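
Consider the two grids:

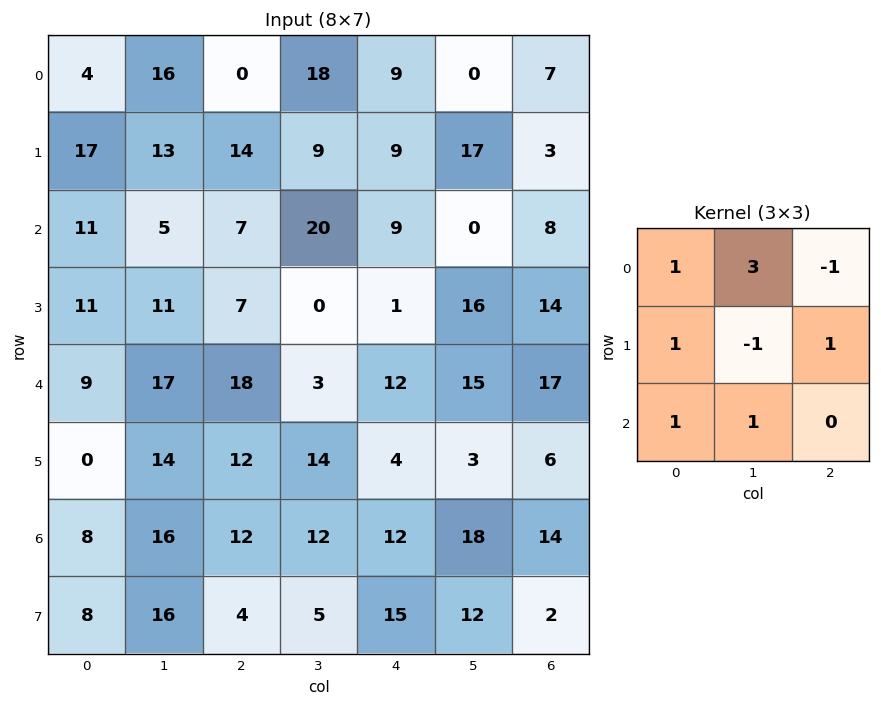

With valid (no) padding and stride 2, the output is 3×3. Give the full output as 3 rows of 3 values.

Output[0,0]: The receptive field on the input at this output position is [4 16 0 / 17 13 14 / 11 5 7]. Elementwise product with the kernel and sum: 4·1 + 16·3 + 0·-1 + 17·1 + 13·-1 + 14·1 + 11·1 + 5·1.
Output[0,1]: The receptive field on the input at this output position is [0 18 9 / 14 9 9 / 7 20 9]. Elementwise product with the kernel and sum: 0·1 + 18·3 + 9·-1 + 14·1 + 9·-1 + 9·1 + 7·1 + 20·1.

86 86 6
52 87 27
64 41 77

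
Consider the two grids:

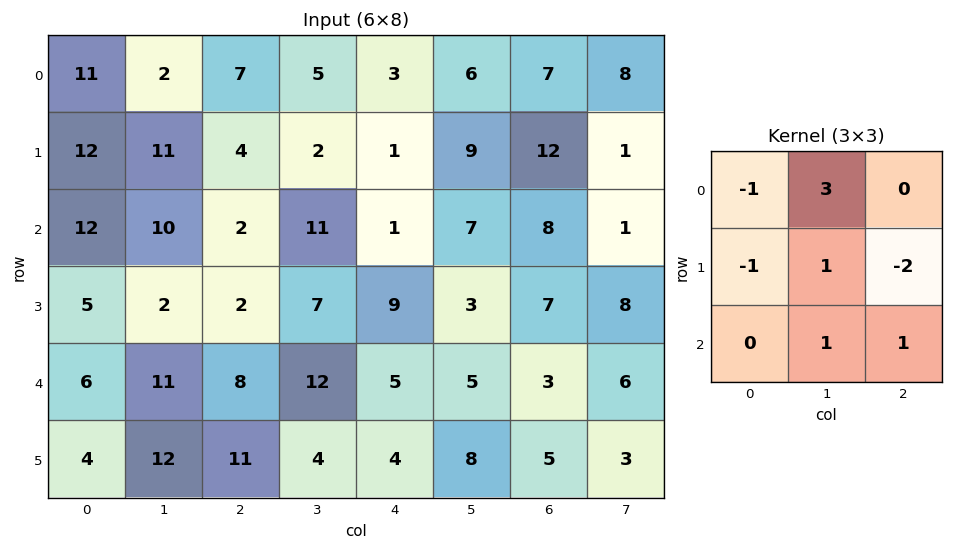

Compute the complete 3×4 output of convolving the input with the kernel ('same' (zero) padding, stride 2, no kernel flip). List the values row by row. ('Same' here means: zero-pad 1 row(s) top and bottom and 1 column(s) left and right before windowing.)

30 1 -4 -2
35 -20 -11 41
15 -8 15 12

Output[0,0]: The receptive field on the zero-padded input at this output position is [0 0 0 / 0 11 2 / 0 12 11]. Elementwise product with the kernel and sum: 0·-1 + 0·3 + 0·-1 + 11·1 + 2·-2 + 12·1 + 11·1.
Output[0,1]: The receptive field on the zero-padded input at this output position is [0 0 0 / 2 7 5 / 11 4 2]. Elementwise product with the kernel and sum: 0·-1 + 0·3 + 2·-1 + 7·1 + 5·-2 + 4·1 + 2·1.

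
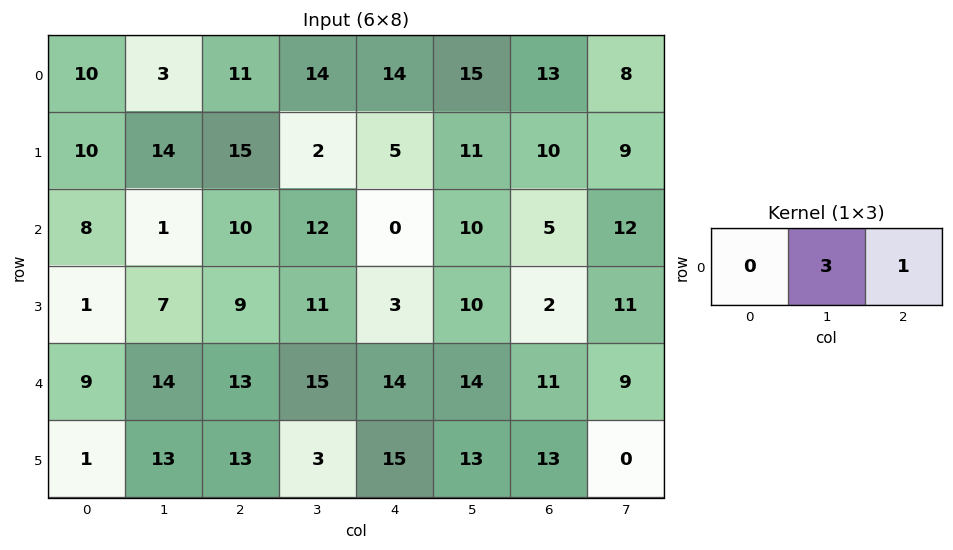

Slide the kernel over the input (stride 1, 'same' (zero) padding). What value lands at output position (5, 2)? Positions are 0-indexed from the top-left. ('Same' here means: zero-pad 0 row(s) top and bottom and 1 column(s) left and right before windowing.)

42

The receptive field on the zero-padded input at this output position is [13 13 3]. Elementwise product with the kernel and sum: 13·3 + 3·1.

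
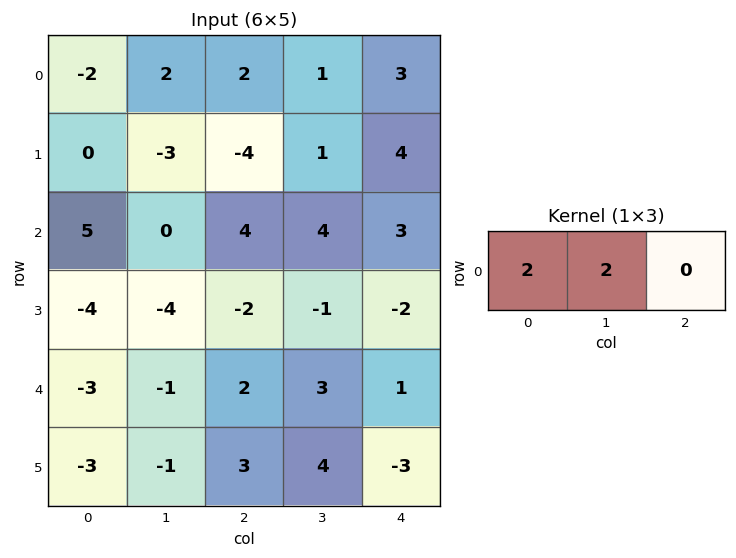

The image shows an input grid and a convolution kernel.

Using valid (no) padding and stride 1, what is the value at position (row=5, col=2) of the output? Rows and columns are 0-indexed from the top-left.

14

The receptive field on the input at this output position is [3 4 -3]. Elementwise product with the kernel and sum: 3·2 + 4·2.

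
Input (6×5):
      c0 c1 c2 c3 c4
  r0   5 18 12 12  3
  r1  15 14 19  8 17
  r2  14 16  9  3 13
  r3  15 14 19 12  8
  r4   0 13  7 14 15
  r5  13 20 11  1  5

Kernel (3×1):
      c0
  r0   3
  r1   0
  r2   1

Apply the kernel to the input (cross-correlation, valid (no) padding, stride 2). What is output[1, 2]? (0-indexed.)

54

The receptive field on the input at this output position is [13 / 8 / 15]. Elementwise product with the kernel and sum: 13·3 + 15·1.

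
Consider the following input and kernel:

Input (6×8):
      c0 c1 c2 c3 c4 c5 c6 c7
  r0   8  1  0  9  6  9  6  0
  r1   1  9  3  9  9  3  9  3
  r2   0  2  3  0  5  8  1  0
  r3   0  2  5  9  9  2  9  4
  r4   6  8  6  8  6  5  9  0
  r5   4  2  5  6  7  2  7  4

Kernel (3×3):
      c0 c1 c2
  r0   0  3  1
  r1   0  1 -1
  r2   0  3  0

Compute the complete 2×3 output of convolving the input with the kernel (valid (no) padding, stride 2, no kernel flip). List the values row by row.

Output[0,0]: The receptive field on the input at this output position is [8 1 0 / 1 9 3 / 0 2 3]. Elementwise product with the kernel and sum: 1·3 + 0·1 + 9·1 + 3·-1 + 2·3.
Output[0,1]: The receptive field on the input at this output position is [0 9 6 / 3 9 9 / 3 0 5]. Elementwise product with the kernel and sum: 9·3 + 6·1 + 9·1 + 9·-1 + 0·3.

15 33 51
30 29 33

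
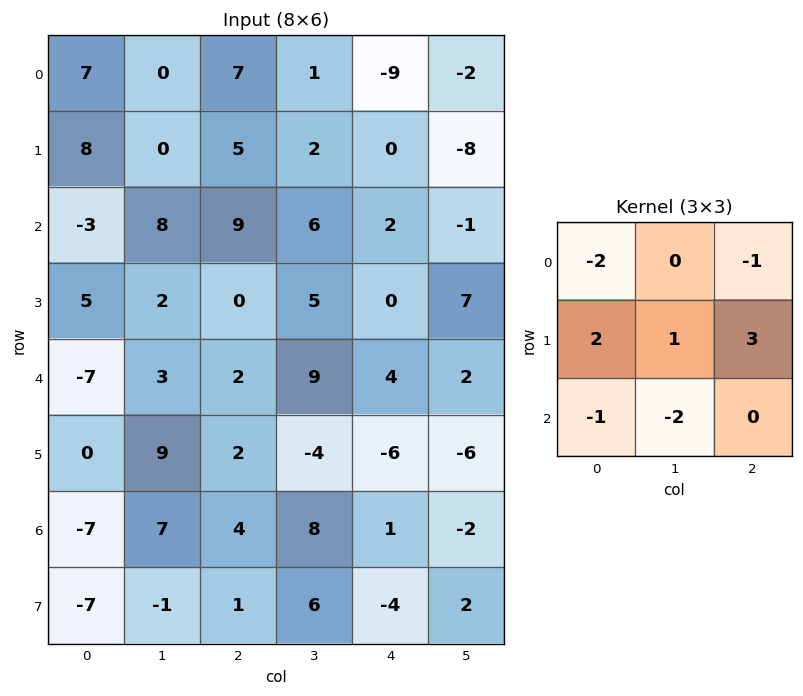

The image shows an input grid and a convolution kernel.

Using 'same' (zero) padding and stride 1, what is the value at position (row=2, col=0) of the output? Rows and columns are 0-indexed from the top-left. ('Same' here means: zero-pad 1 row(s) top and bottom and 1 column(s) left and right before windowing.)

The receptive field on the zero-padded input at this output position is [0 8 0 / 0 -3 8 / 0 5 2]. Elementwise product with the kernel and sum: 0·-2 + 0·-1 + 0·2 + -3·1 + 8·3 + 0·-1 + 5·-2.

11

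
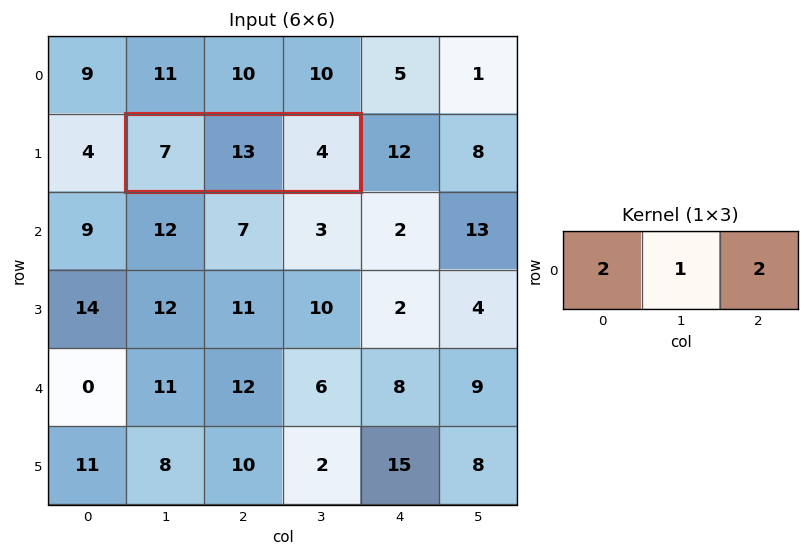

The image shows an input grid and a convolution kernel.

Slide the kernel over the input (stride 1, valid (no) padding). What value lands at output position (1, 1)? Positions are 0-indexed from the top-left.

35

The receptive field on the input at this output position is [7 13 4]. Elementwise product with the kernel and sum: 7·2 + 13·1 + 4·2.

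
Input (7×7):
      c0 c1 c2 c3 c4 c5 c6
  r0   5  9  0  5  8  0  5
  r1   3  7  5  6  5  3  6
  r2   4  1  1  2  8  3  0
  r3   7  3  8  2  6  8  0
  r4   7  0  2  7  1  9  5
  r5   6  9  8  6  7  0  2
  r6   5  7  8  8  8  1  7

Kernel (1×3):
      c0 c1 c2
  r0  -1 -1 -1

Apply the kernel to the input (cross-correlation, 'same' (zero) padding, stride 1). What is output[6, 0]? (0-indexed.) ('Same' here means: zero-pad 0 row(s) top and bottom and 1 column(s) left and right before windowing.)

The receptive field on the zero-padded input at this output position is [0 5 7]. Elementwise product with the kernel and sum: 0·-1 + 5·-1 + 7·-1.

-12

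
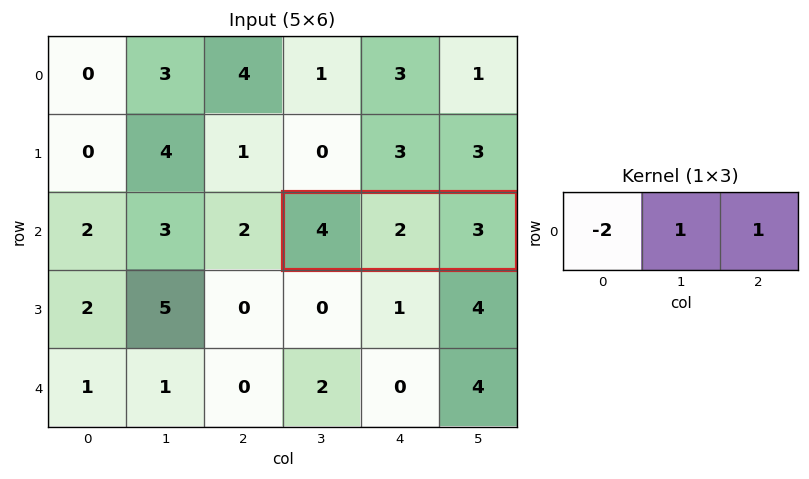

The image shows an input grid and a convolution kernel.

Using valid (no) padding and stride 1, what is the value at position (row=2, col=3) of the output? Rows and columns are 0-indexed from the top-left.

-3

The receptive field on the input at this output position is [4 2 3]. Elementwise product with the kernel and sum: 4·-2 + 2·1 + 3·1.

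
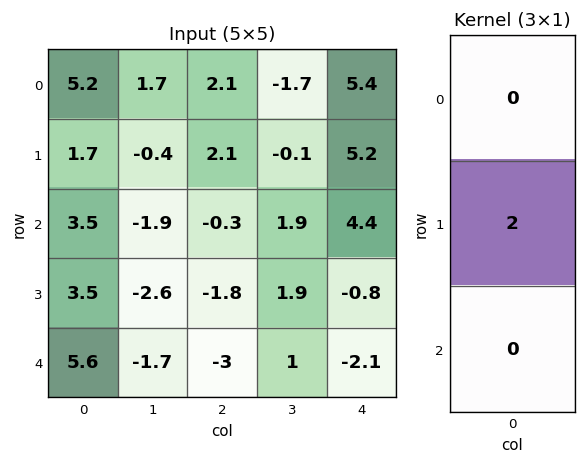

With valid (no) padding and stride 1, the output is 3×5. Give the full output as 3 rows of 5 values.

Output[0,0]: The receptive field on the input at this output position is [5.2 / 1.7 / 3.5]. Elementwise product with the kernel and sum: 1.7·2.
Output[0,1]: The receptive field on the input at this output position is [1.7 / -0.4 / -1.9]. Elementwise product with the kernel and sum: -0.4·2.

3.4 -0.8 4.2 -0.2 10.4
7 -3.8 -0.6 3.8 8.8
7 -5.2 -3.6 3.8 -1.6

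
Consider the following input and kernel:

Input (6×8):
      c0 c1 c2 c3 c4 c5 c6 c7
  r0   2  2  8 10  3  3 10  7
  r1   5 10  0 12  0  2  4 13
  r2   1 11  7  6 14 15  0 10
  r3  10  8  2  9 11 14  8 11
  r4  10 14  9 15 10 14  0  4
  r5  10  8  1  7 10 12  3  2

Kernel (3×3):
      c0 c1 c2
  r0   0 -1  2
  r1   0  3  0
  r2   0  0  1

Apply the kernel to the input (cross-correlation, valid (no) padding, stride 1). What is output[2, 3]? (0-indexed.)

63

The receptive field on the input at this output position is [6 14 15 / 9 11 14 / 15 10 14]. Elementwise product with the kernel and sum: 14·-1 + 15·2 + 11·3 + 14·1.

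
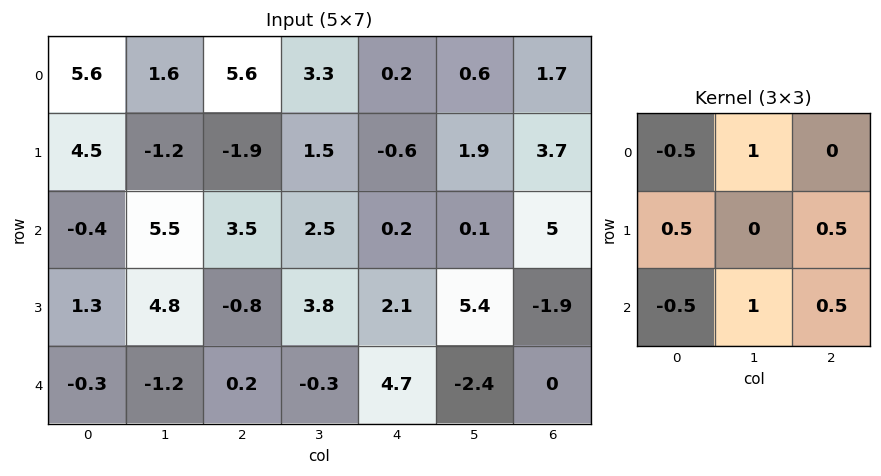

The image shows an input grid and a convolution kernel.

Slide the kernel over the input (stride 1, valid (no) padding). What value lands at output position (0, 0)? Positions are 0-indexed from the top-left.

7.55

The receptive field on the input at this output position is [5.6 1.6 5.6 / 4.5 -1.2 -1.9 / -0.4 5.5 3.5]. Elementwise product with the kernel and sum: 5.6·-0.5 + 1.6·1 + 4.5·0.5 + -1.9·0.5 + -0.4·-0.5 + 5.5·1 + 3.5·0.5.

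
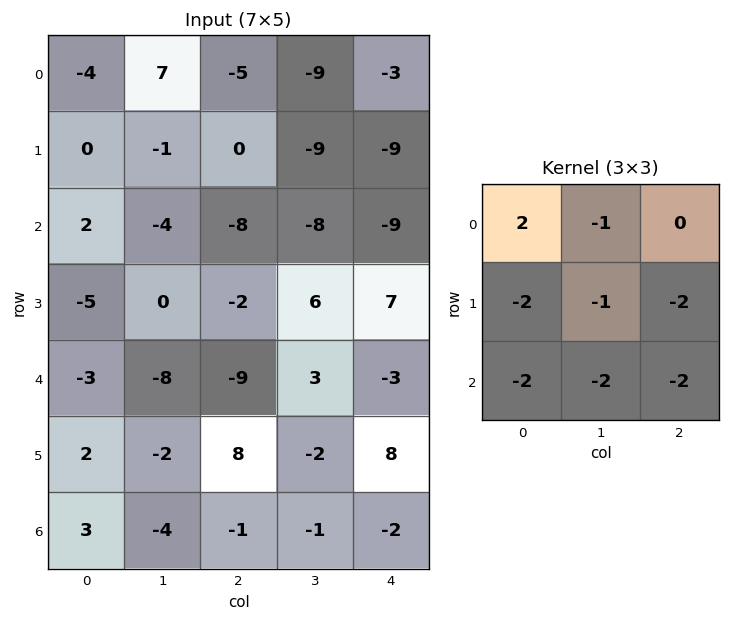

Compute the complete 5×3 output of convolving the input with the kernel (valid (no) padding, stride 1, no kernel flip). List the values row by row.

Output[0,0]: The receptive field on the input at this output position is [-4 7 -5 / 0 -1 0 / 2 -4 -8]. Elementwise product with the kernel and sum: -4·2 + 7·-1 + 0·-2 + -1·-1 + 0·-2 + 2·-2 + -4·-2 + -8·-2.

6 79 76
31 22 29
62 18 -6
6 13 -17
-12 5 -43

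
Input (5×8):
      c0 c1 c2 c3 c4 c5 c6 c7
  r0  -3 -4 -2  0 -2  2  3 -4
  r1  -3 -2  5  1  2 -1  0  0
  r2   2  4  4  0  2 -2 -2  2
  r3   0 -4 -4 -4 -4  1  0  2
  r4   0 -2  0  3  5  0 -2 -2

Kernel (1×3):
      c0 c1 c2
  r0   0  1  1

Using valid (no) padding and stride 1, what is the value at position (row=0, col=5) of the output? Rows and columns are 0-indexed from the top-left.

The receptive field on the input at this output position is [2 3 -4]. Elementwise product with the kernel and sum: 3·1 + -4·1.

-1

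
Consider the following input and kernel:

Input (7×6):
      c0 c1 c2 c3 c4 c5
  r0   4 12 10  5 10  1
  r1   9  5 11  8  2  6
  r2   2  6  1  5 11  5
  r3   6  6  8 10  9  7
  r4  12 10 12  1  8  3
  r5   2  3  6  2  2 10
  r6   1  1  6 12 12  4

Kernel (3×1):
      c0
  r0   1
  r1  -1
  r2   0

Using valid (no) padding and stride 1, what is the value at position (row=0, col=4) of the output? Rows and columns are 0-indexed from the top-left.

The receptive field on the input at this output position is [10 / 2 / 11]. Elementwise product with the kernel and sum: 10·1 + 2·-1.

8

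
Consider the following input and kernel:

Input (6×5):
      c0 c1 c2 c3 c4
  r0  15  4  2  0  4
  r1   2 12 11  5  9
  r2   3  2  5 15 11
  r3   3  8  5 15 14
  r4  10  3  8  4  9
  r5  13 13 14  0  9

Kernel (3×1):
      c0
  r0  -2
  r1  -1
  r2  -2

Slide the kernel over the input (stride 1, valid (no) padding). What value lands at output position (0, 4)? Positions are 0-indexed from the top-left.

The receptive field on the input at this output position is [4 / 9 / 11]. Elementwise product with the kernel and sum: 4·-2 + 9·-1 + 11·-2.

-39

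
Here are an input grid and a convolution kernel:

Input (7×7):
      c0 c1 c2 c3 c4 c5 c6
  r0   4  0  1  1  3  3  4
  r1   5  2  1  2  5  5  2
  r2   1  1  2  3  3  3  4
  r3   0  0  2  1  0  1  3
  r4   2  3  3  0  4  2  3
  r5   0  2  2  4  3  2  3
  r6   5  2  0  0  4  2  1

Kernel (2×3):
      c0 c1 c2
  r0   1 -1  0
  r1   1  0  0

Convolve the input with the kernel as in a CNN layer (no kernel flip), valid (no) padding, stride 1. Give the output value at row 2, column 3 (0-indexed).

1

The receptive field on the input at this output position is [3 3 3 / 1 0 1]. Elementwise product with the kernel and sum: 3·1 + 3·-1 + 1·1.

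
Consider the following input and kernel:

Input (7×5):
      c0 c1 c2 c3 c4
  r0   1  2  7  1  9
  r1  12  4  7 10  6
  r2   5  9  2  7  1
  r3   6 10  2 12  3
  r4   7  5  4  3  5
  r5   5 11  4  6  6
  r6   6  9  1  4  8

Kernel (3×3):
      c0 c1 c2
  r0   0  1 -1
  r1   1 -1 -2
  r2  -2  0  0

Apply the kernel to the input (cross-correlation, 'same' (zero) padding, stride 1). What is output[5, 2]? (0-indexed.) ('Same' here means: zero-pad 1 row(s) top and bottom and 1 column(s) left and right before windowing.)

-22

The receptive field on the zero-padded input at this output position is [5 4 3 / 11 4 6 / 9 1 4]. Elementwise product with the kernel and sum: 4·1 + 3·-1 + 11·1 + 4·-1 + 6·-2 + 9·-2.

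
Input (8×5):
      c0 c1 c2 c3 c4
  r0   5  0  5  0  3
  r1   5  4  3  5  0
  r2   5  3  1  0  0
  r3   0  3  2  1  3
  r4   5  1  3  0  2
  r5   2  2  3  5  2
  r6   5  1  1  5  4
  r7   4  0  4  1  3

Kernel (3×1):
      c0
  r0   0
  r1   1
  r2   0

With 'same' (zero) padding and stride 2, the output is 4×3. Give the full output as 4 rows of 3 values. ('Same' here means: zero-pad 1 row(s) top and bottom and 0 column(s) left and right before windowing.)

5 5 3
5 1 0
5 3 2
5 1 4

Output[0,0]: The receptive field on the zero-padded input at this output position is [0 / 5 / 5]. Elementwise product with the kernel and sum: 5·1.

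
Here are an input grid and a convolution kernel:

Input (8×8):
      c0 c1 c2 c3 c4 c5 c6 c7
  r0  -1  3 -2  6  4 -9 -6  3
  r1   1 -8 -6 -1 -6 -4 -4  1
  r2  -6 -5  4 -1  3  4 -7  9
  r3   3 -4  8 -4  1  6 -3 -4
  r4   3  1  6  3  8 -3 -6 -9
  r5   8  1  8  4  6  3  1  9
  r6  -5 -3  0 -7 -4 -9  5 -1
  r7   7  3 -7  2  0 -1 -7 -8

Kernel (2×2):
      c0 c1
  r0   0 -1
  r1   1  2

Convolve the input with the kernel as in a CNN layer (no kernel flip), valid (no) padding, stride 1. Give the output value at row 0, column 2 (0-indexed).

The receptive field on the input at this output position is [-2 6 / -6 -1]. Elementwise product with the kernel and sum: 6·-1 + -6·1 + -1·2.

-14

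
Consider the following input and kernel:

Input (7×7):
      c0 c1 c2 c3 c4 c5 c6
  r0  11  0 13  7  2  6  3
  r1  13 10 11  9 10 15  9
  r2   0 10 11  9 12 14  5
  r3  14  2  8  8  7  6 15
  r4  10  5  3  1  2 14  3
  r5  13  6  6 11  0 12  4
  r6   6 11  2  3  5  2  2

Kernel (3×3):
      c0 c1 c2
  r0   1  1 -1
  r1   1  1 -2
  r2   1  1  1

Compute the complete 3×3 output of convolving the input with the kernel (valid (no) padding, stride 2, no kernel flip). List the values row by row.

Output[0,0]: The receptive field on the input at this output position is [11 0 13 / 13 10 11 / 0 10 11]. Elementwise product with the kernel and sum: 11·1 + 0·1 + 13·-1 + 13·1 + 10·1 + 11·-2 + 0·1 + 10·1 + 11·1.

20 50 43
17 16 23
38 29 26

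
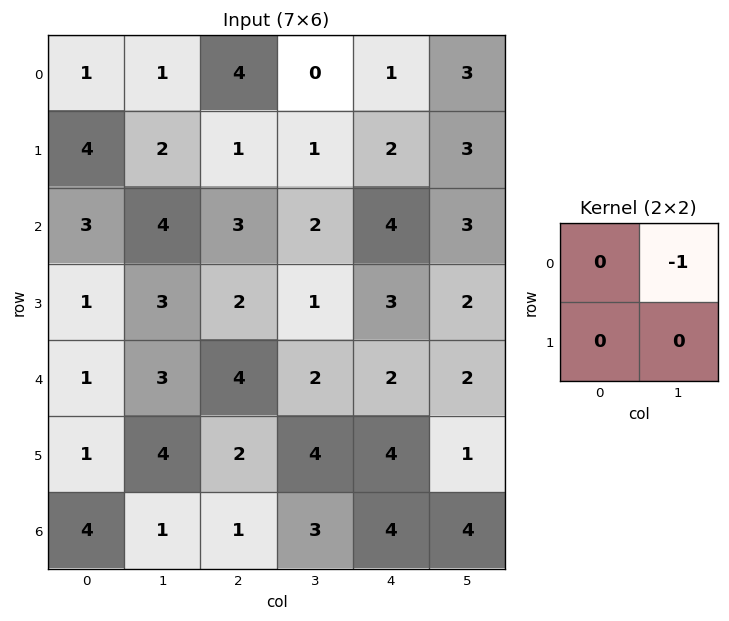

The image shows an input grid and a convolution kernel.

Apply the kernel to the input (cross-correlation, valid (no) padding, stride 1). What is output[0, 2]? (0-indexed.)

The receptive field on the input at this output position is [4 0 / 1 1]. Elementwise product with the kernel and sum: 0·-1.

0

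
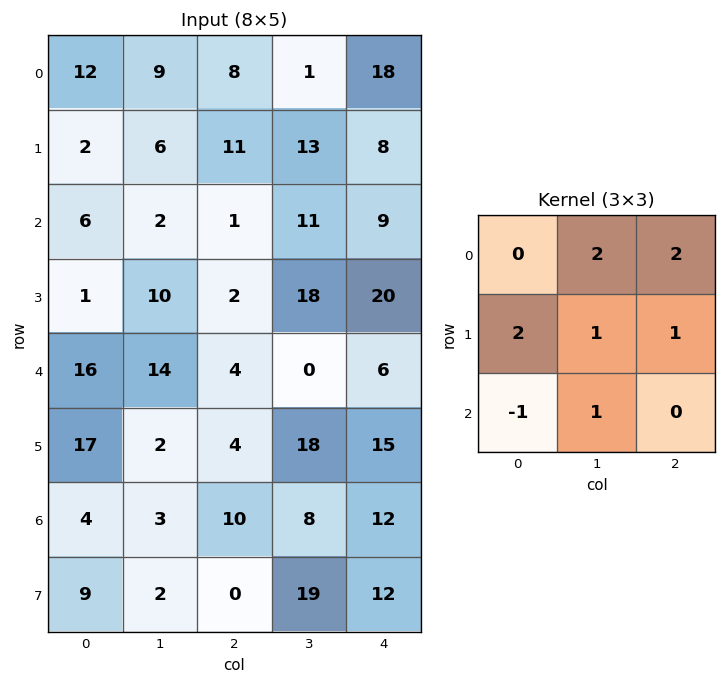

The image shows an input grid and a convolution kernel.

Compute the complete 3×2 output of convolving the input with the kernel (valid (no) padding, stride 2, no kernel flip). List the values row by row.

51 91
18 78
75 51

Output[0,0]: The receptive field on the input at this output position is [12 9 8 / 2 6 11 / 6 2 1]. Elementwise product with the kernel and sum: 9·2 + 8·2 + 2·2 + 6·1 + 11·1 + 6·-1 + 2·1.
Output[0,1]: The receptive field on the input at this output position is [8 1 18 / 11 13 8 / 1 11 9]. Elementwise product with the kernel and sum: 1·2 + 18·2 + 11·2 + 13·1 + 8·1 + 1·-1 + 11·1.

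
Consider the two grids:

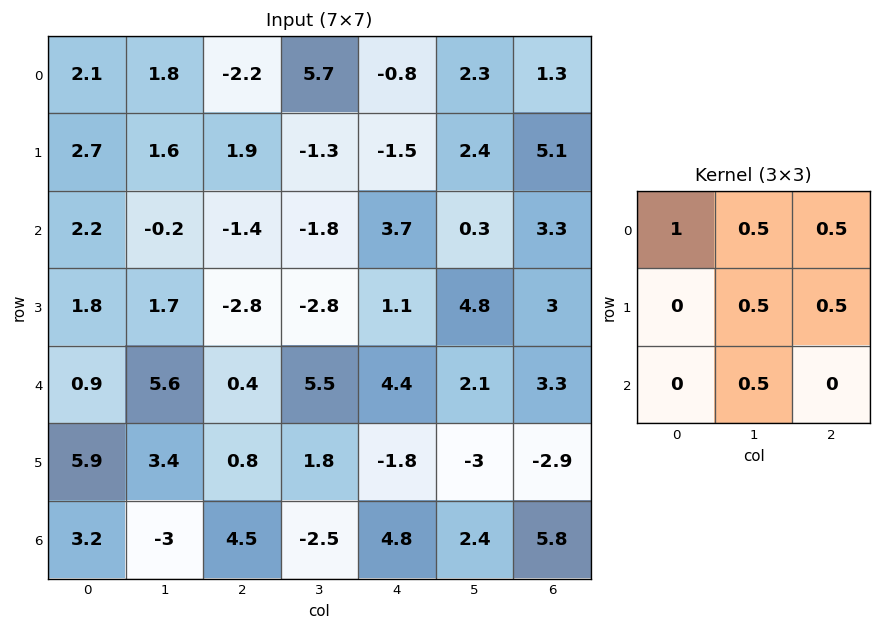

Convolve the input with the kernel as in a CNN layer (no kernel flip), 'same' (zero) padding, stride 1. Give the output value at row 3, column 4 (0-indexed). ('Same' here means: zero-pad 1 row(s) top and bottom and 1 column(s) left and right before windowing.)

The receptive field on the zero-padded input at this output position is [-1.8 3.7 0.3 / -2.8 1.1 4.8 / 5.5 4.4 2.1]. Elementwise product with the kernel and sum: -1.8·1 + 3.7·0.5 + 0.3·0.5 + 1.1·0.5 + 4.8·0.5 + 4.4·0.5.

5.35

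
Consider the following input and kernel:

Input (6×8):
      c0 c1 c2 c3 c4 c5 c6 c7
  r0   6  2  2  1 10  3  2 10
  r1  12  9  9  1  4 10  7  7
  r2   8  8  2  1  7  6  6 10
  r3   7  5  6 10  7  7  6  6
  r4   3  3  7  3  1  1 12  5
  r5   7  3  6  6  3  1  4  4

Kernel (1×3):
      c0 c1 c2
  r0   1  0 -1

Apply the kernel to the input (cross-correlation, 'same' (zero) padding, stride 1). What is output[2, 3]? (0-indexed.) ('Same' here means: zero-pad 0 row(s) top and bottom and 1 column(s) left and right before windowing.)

The receptive field on the zero-padded input at this output position is [2 1 7]. Elementwise product with the kernel and sum: 2·1 + 7·-1.

-5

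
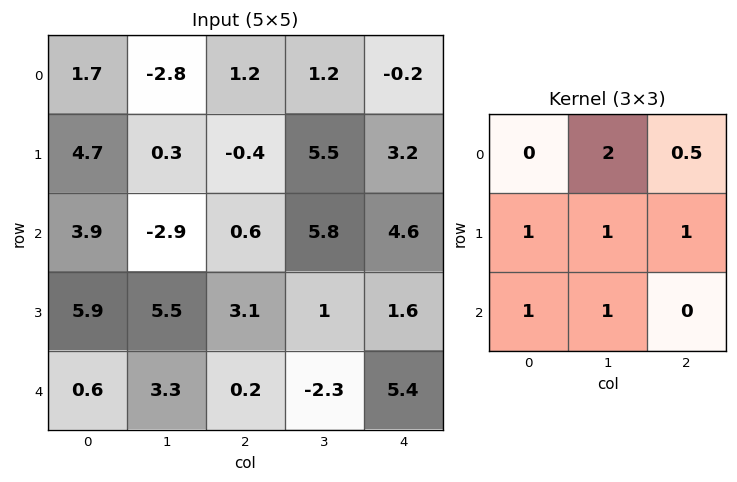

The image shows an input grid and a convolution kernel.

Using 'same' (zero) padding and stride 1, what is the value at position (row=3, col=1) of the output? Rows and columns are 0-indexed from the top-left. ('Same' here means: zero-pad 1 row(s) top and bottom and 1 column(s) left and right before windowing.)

The receptive field on the zero-padded input at this output position is [3.9 -2.9 0.6 / 5.9 5.5 3.1 / 0.6 3.3 0.2]. Elementwise product with the kernel and sum: -2.9·2 + 0.6·0.5 + 5.9·1 + 5.5·1 + 3.1·1 + 0.6·1 + 3.3·1.

12.9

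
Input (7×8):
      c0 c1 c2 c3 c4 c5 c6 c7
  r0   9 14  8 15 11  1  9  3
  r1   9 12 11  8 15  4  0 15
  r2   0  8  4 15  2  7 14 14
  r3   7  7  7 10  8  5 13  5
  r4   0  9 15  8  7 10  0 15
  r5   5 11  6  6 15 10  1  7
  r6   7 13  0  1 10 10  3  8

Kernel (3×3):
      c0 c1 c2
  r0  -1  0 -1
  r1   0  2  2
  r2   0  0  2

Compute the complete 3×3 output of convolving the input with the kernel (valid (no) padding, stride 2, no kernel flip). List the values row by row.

37 31 16
54 44 20
19 40 21

Output[0,0]: The receptive field on the input at this output position is [9 14 8 / 9 12 11 / 0 8 4]. Elementwise product with the kernel and sum: 9·-1 + 8·-1 + 12·2 + 11·2 + 4·2.
Output[0,1]: The receptive field on the input at this output position is [8 15 11 / 11 8 15 / 4 15 2]. Elementwise product with the kernel and sum: 8·-1 + 11·-1 + 8·2 + 15·2 + 2·2.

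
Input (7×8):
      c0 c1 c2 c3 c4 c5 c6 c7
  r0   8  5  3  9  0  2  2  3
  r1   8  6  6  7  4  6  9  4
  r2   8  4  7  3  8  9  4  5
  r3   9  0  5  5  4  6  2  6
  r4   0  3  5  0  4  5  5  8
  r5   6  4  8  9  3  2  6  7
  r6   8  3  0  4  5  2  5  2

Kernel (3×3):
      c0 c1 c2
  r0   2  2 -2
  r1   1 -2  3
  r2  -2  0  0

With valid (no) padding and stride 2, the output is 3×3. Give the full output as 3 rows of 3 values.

Output[0,0]: The receptive field on the input at this output position is [8 5 3 / 8 6 6 / 8 4 7]. Elementwise product with the kernel and sum: 8·2 + 5·2 + 3·-2 + 8·1 + 6·-2 + 6·3 + 8·-2.
Output[0,1]: The receptive field on the input at this output position is [3 9 0 / 6 7 4 / 7 3 8]. Elementwise product with the kernel and sum: 3·2 + 9·2 + 0·-2 + 6·1 + 7·-2 + 4·3 + 7·-2.

18 14 3
34 1 16
2 1 15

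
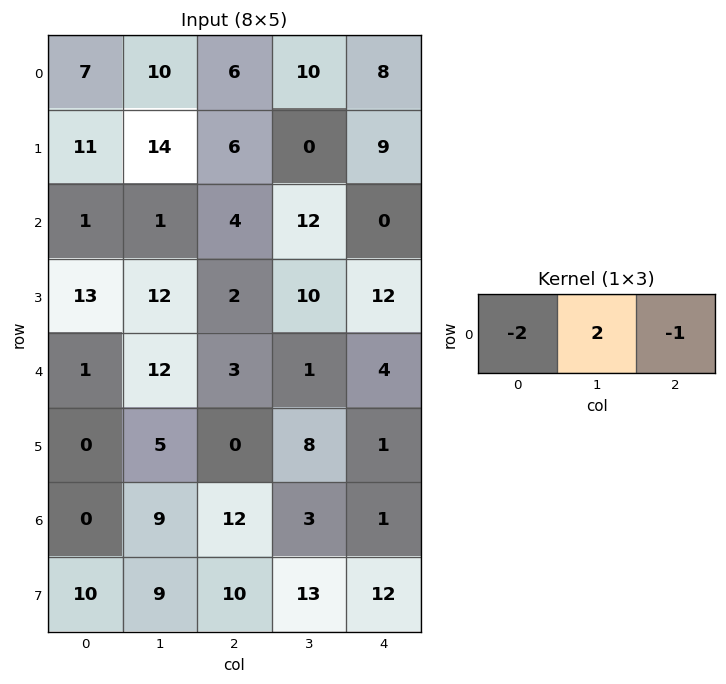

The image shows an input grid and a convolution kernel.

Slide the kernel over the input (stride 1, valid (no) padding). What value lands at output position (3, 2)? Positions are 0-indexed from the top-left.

4

The receptive field on the input at this output position is [2 10 12]. Elementwise product with the kernel and sum: 2·-2 + 10·2 + 12·-1.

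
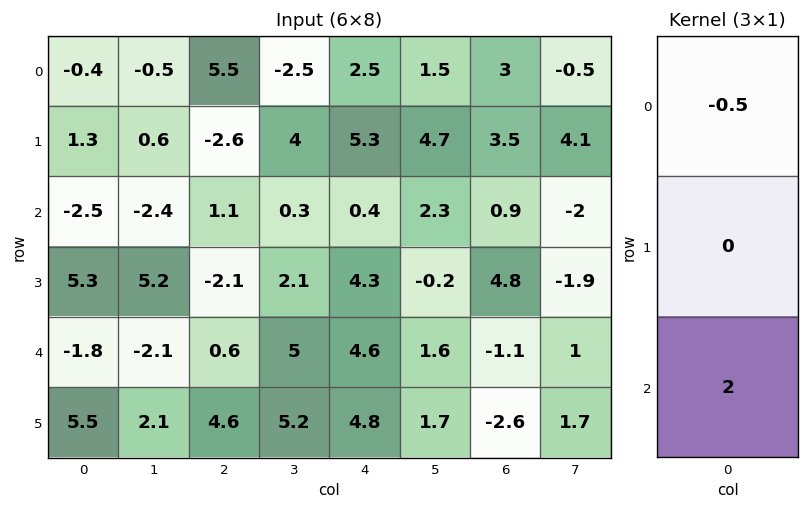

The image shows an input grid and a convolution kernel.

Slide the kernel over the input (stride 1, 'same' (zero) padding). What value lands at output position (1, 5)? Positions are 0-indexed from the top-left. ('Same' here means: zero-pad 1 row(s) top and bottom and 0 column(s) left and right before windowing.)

The receptive field on the zero-padded input at this output position is [1.5 / 4.7 / 2.3]. Elementwise product with the kernel and sum: 1.5·-0.5 + 2.3·2.

3.85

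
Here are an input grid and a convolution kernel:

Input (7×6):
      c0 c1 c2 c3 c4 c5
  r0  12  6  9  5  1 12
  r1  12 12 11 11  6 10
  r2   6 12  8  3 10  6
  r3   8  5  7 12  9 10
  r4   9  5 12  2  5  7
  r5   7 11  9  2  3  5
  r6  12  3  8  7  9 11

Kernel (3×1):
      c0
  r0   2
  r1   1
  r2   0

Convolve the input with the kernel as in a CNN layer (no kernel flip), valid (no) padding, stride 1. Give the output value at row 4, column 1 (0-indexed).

The receptive field on the input at this output position is [5 / 11 / 3]. Elementwise product with the kernel and sum: 5·2 + 11·1.

21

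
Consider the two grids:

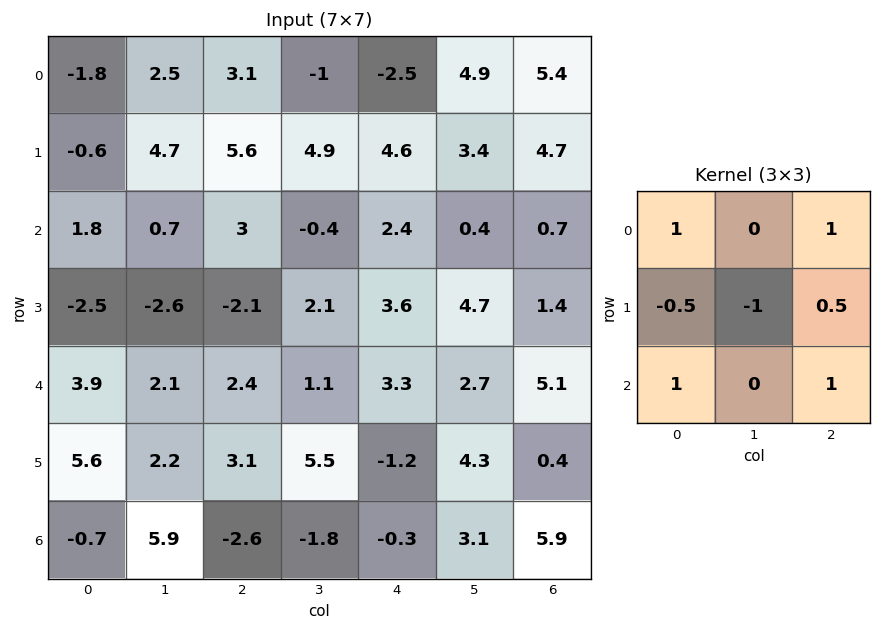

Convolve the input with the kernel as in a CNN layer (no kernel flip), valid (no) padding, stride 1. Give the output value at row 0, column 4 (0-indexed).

The receptive field on the input at this output position is [-2.5 4.9 5.4 / 4.6 3.4 4.7 / 2.4 0.4 0.7]. Elementwise product with the kernel and sum: -2.5·1 + 5.4·1 + 4.6·-0.5 + 3.4·-1 + 4.7·0.5 + 2.4·1 + 0.7·1.

2.65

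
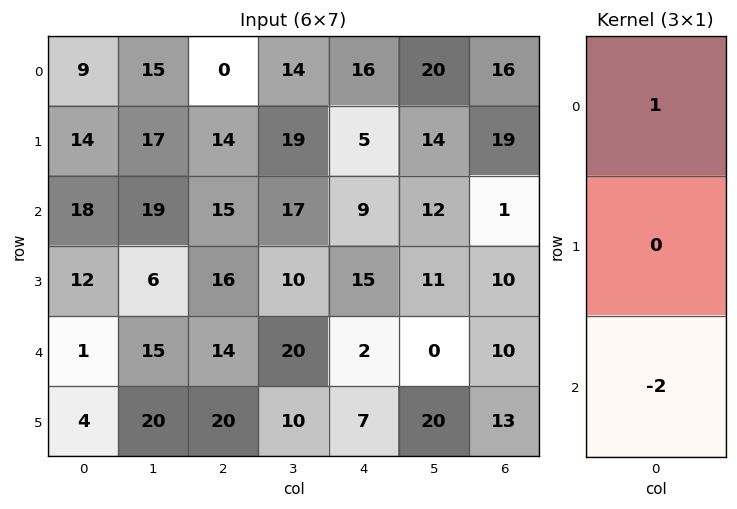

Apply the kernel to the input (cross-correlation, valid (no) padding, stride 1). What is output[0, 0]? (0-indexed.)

-27

The receptive field on the input at this output position is [9 / 14 / 18]. Elementwise product with the kernel and sum: 9·1 + 18·-2.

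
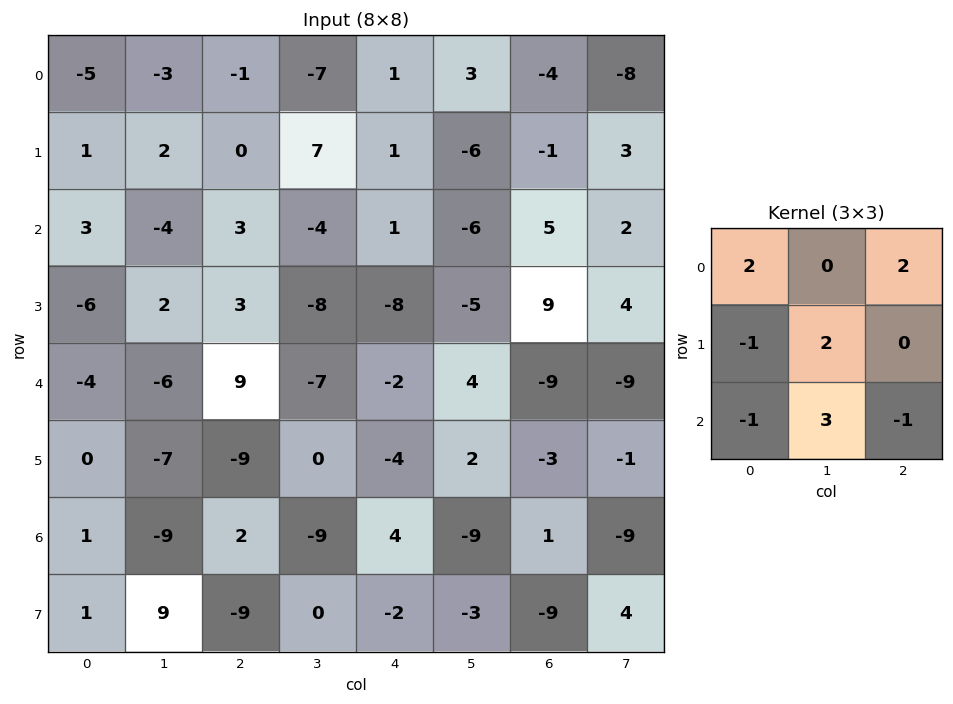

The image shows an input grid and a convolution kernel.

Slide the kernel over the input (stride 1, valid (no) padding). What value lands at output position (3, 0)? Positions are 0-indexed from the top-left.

The receptive field on the input at this output position is [-6 2 3 / -4 -6 9 / 0 -7 -9]. Elementwise product with the kernel and sum: -6·2 + 3·2 + -4·-1 + -6·2 + 0·-1 + -7·3 + -9·-1.

-26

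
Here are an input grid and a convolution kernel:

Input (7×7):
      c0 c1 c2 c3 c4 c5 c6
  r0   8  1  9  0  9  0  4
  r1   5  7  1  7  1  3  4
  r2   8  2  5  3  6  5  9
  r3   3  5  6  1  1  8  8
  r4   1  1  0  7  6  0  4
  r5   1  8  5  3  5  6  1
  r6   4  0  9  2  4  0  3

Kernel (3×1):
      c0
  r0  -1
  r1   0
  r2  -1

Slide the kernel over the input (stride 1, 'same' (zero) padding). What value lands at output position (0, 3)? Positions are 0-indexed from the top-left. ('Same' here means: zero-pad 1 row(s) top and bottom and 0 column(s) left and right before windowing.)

The receptive field on the zero-padded input at this output position is [0 / 0 / 7]. Elementwise product with the kernel and sum: 0·-1 + 7·-1.

-7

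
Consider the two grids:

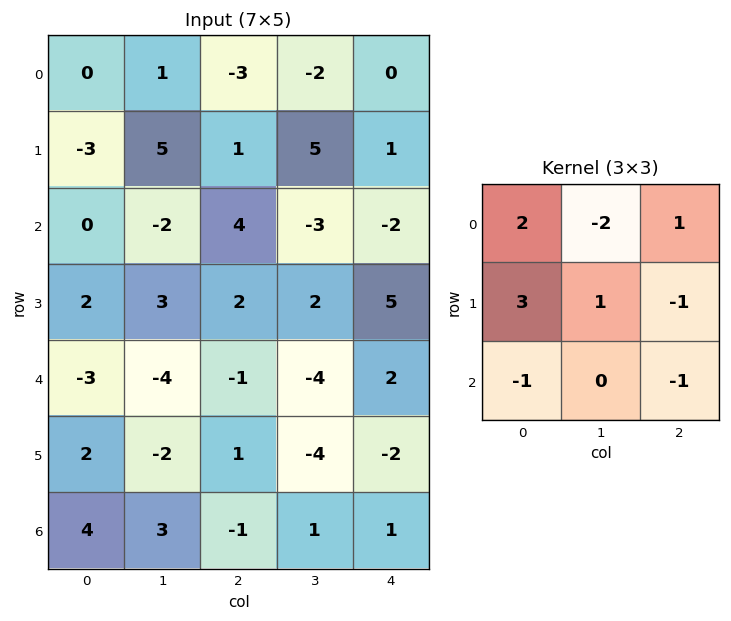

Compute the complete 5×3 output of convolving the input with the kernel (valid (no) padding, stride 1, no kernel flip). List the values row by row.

-14 22 3
-25 9 -3
19 2 14
-15 1 -3
1 -15 9

Output[0,0]: The receptive field on the input at this output position is [0 1 -3 / -3 5 1 / 0 -2 4]. Elementwise product with the kernel and sum: 0·2 + 1·-2 + -3·1 + -3·3 + 5·1 + 1·-1 + 0·-1 + 4·-1.
Output[0,1]: The receptive field on the input at this output position is [1 -3 -2 / 5 1 5 / -2 4 -3]. Elementwise product with the kernel and sum: 1·2 + -3·-2 + -2·1 + 5·3 + 1·1 + 5·-1 + -2·-1 + -3·-1.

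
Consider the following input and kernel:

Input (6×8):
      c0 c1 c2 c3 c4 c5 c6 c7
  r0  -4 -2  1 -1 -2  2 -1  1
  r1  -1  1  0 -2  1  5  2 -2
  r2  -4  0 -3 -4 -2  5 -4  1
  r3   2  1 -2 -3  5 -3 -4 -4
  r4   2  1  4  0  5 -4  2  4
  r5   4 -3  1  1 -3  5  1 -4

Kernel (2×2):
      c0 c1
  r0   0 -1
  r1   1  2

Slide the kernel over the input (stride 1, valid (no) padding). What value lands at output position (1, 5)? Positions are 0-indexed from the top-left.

The receptive field on the input at this output position is [5 2 / 5 -4]. Elementwise product with the kernel and sum: 2·-1 + 5·1 + -4·2.

-5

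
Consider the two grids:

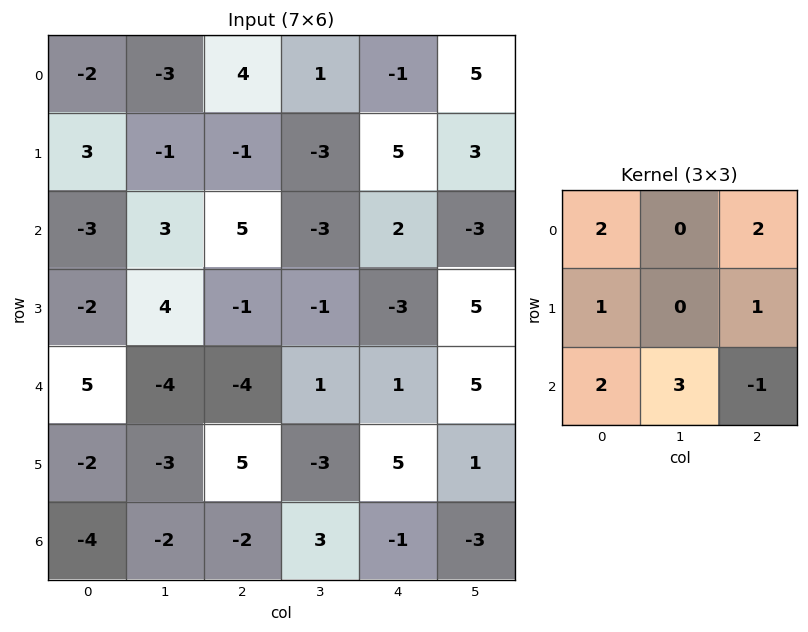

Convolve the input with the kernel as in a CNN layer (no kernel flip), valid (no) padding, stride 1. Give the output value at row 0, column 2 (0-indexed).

9

The receptive field on the input at this output position is [4 1 -1 / -1 -3 5 / 5 -3 2]. Elementwise product with the kernel and sum: 4·2 + -1·2 + -1·1 + 5·1 + 5·2 + -3·3 + 2·-1.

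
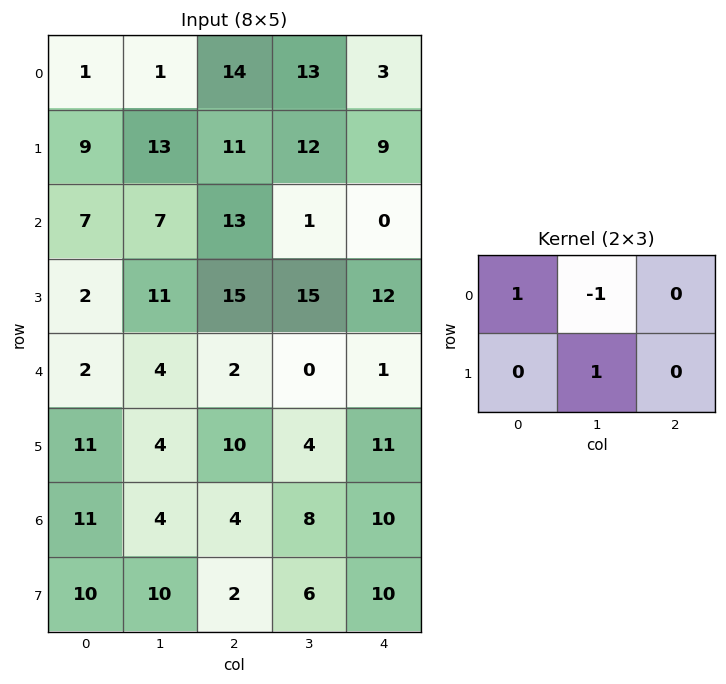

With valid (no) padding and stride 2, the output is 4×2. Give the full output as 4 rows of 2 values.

13 13
11 27
2 6
17 2

Output[0,0]: The receptive field on the input at this output position is [1 1 14 / 9 13 11]. Elementwise product with the kernel and sum: 1·1 + 1·-1 + 13·1.
Output[0,1]: The receptive field on the input at this output position is [14 13 3 / 11 12 9]. Elementwise product with the kernel and sum: 14·1 + 13·-1 + 12·1.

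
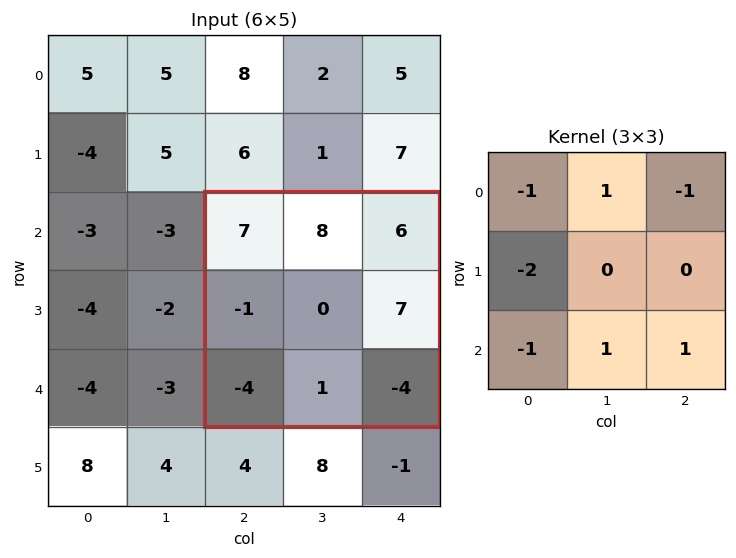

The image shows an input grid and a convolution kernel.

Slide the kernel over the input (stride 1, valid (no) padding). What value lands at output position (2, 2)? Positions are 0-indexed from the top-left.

The receptive field on the input at this output position is [7 8 6 / -1 0 7 / -4 1 -4]. Elementwise product with the kernel and sum: 7·-1 + 8·1 + 6·-1 + -1·-2 + -4·-1 + 1·1 + -4·1.

-2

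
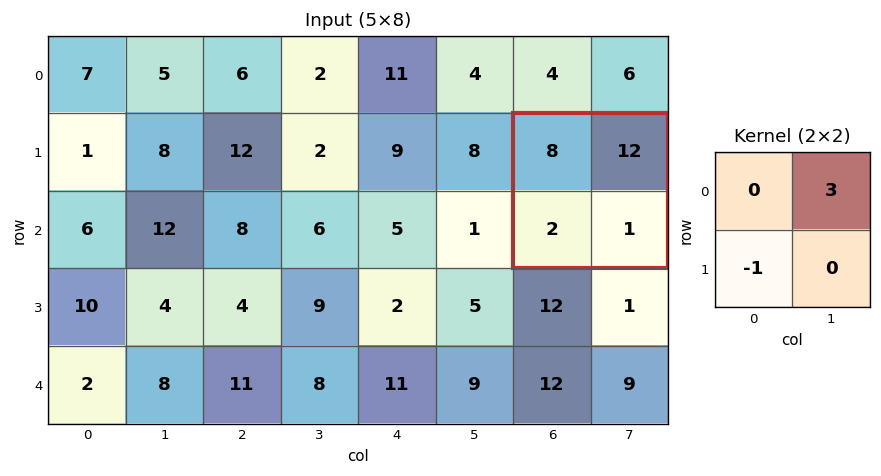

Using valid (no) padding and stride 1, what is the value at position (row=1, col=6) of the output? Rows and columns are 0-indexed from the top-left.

The receptive field on the input at this output position is [8 12 / 2 1]. Elementwise product with the kernel and sum: 12·3 + 2·-1.

34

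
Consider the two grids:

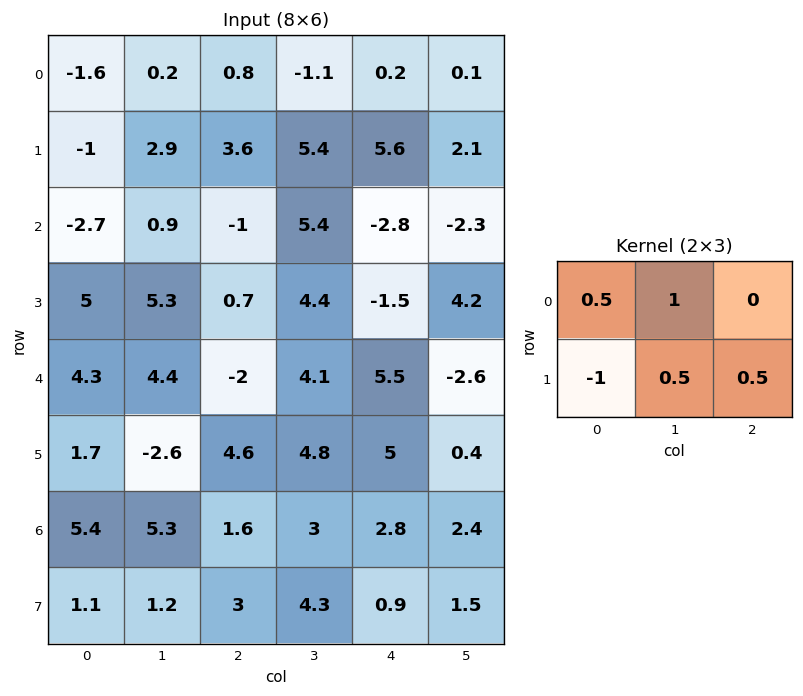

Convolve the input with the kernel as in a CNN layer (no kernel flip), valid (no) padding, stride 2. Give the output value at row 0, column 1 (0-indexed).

1.2

The receptive field on the input at this output position is [0.8 -1.1 0.2 / 3.6 5.4 5.6]. Elementwise product with the kernel and sum: 0.8·0.5 + -1.1·1 + 3.6·-1 + 5.4·0.5 + 5.6·0.5.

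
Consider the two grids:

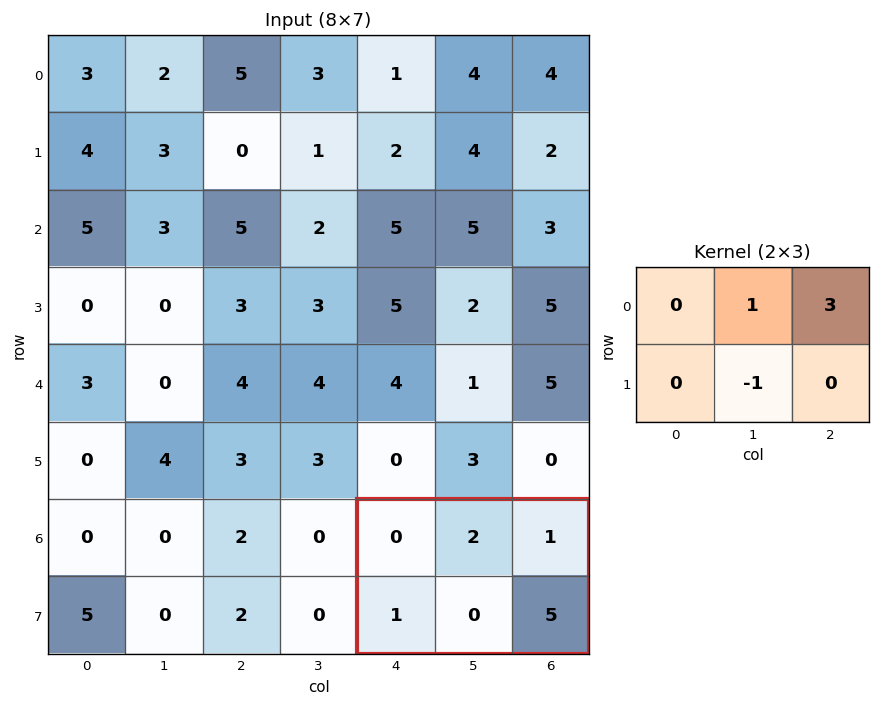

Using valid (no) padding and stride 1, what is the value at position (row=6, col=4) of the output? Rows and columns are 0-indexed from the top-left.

5

The receptive field on the input at this output position is [0 2 1 / 1 0 5]. Elementwise product with the kernel and sum: 2·1 + 1·3 + 0·-1.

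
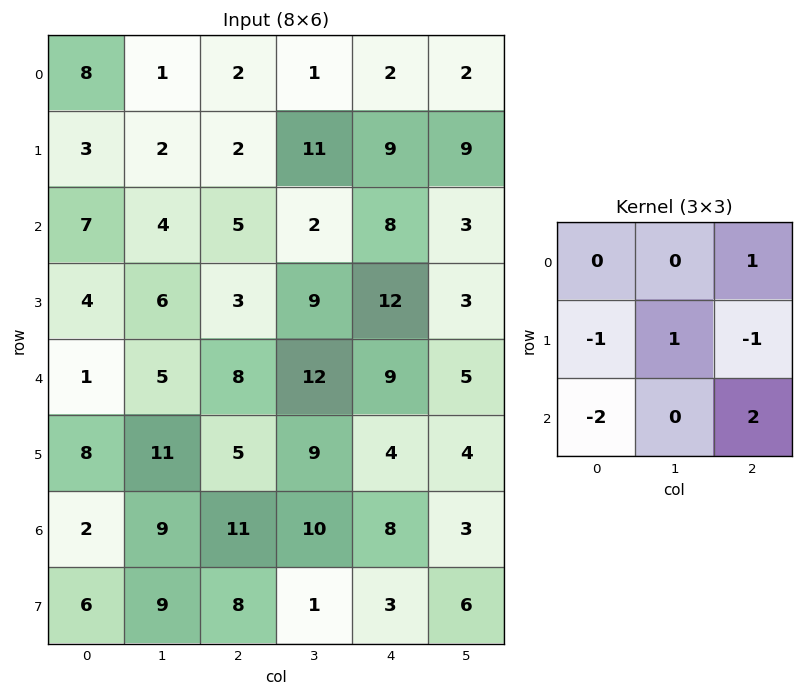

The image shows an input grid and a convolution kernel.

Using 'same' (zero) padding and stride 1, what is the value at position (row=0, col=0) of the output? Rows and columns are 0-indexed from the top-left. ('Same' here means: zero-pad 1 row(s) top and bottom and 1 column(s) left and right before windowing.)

The receptive field on the zero-padded input at this output position is [0 0 0 / 0 8 1 / 0 3 2]. Elementwise product with the kernel and sum: 0·1 + 0·-1 + 8·1 + 1·-1 + 0·-2 + 2·2.

11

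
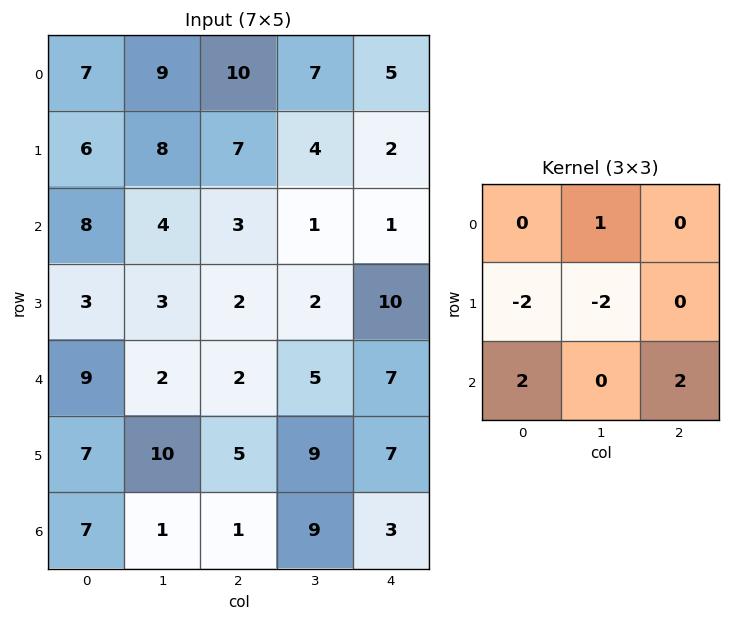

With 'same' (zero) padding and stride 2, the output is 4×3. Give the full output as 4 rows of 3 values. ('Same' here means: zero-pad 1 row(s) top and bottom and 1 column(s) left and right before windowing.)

2 -14 -16
-4 3 2
5 32 4
-7 1 -17

Output[0,0]: The receptive field on the zero-padded input at this output position is [0 0 0 / 0 7 9 / 0 6 8]. Elementwise product with the kernel and sum: 0·1 + 0·-2 + 7·-2 + 0·2 + 8·2.
Output[0,1]: The receptive field on the zero-padded input at this output position is [0 0 0 / 9 10 7 / 8 7 4]. Elementwise product with the kernel and sum: 0·1 + 9·-2 + 10·-2 + 8·2 + 4·2.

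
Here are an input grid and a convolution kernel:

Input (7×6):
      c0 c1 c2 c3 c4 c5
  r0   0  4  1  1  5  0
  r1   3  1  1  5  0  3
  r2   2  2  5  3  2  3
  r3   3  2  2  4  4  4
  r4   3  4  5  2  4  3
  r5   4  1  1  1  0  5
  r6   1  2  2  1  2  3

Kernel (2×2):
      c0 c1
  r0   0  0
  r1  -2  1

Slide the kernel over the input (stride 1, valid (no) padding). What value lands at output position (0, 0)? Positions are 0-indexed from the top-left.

-5

The receptive field on the input at this output position is [0 4 / 3 1]. Elementwise product with the kernel and sum: 3·-2 + 1·1.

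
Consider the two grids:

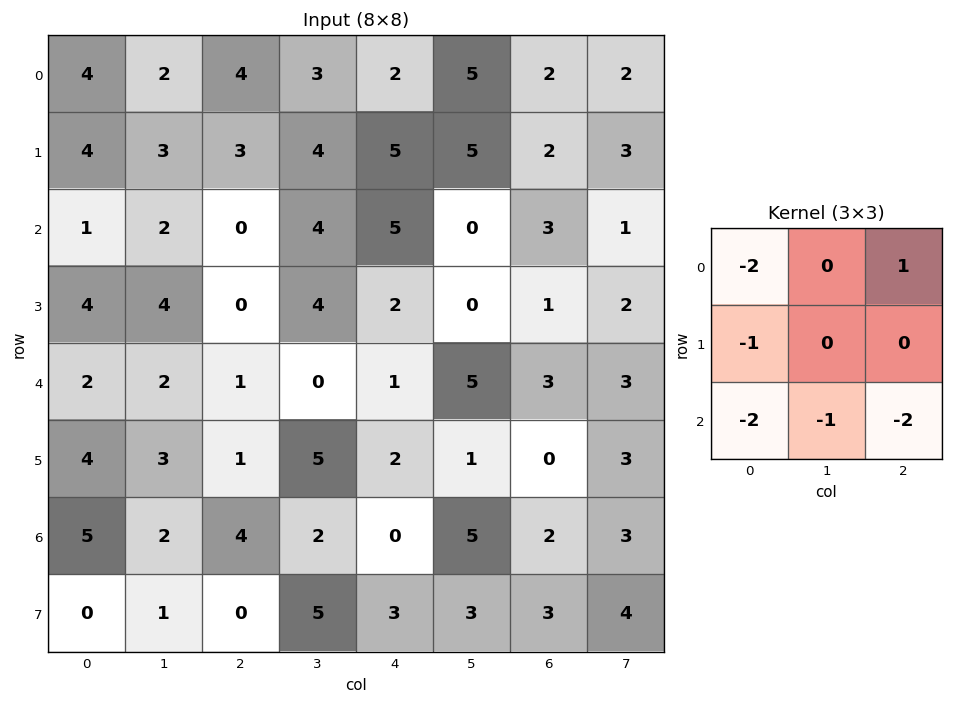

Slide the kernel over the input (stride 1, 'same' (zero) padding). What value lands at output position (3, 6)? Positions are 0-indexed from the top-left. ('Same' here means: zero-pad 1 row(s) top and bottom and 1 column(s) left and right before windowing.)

-18

The receptive field on the zero-padded input at this output position is [0 3 1 / 0 1 2 / 5 3 3]. Elementwise product with the kernel and sum: 0·-2 + 1·1 + 0·-1 + 5·-2 + 3·-1 + 3·-2.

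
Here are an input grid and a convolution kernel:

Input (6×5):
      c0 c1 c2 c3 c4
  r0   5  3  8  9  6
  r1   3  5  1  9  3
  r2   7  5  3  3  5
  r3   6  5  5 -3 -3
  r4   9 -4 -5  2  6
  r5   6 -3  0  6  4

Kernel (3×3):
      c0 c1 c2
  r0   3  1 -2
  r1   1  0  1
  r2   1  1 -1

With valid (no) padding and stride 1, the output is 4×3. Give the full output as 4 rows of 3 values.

15 18 26
28 19 19
41 3 -5
20 15 21

Output[0,0]: The receptive field on the input at this output position is [5 3 8 / 3 5 1 / 7 5 3]. Elementwise product with the kernel and sum: 5·3 + 3·1 + 8·-2 + 3·1 + 1·1 + 7·1 + 5·1 + 3·-1.
Output[0,1]: The receptive field on the input at this output position is [3 8 9 / 5 1 9 / 5 3 3]. Elementwise product with the kernel and sum: 3·3 + 8·1 + 9·-2 + 5·1 + 9·1 + 5·1 + 3·1 + 3·-1.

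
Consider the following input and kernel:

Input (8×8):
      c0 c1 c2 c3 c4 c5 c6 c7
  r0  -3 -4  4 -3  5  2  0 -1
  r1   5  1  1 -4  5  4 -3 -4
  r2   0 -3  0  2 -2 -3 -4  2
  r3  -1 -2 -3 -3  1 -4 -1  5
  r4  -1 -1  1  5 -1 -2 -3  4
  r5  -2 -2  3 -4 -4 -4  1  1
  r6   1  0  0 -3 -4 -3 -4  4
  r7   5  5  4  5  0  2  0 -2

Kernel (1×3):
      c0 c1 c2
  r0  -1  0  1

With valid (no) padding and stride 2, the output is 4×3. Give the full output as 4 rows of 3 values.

7 1 -5
0 -2 -2
2 -2 -2
-1 -4 0

Output[0,0]: The receptive field on the input at this output position is [-3 -4 4]. Elementwise product with the kernel and sum: -3·-1 + 4·1.
Output[0,1]: The receptive field on the input at this output position is [4 -3 5]. Elementwise product with the kernel and sum: 4·-1 + 5·1.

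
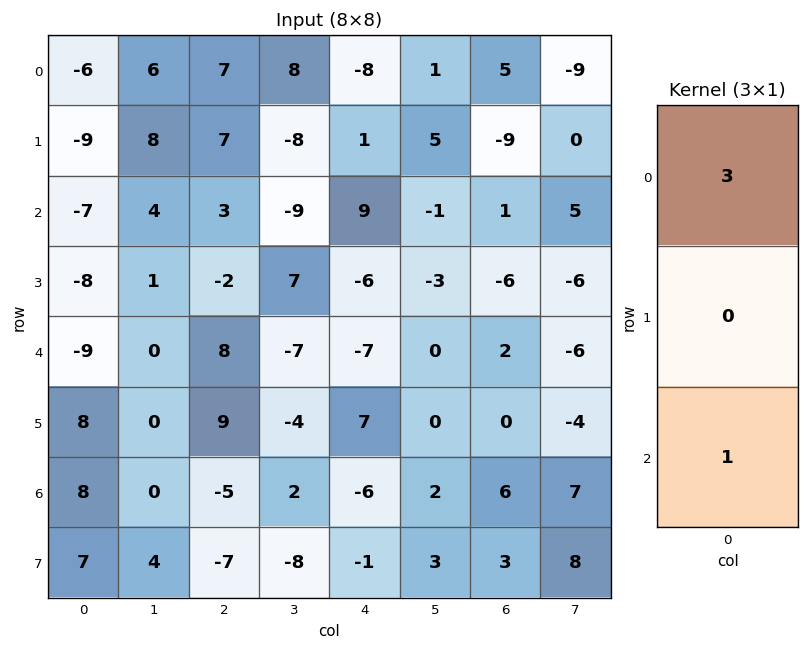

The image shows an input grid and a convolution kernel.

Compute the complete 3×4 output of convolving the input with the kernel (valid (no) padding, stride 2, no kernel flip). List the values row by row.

-25 24 -15 16
-30 17 20 5
-19 19 -27 12

Output[0,0]: The receptive field on the input at this output position is [-6 / -9 / -7]. Elementwise product with the kernel and sum: -6·3 + -7·1.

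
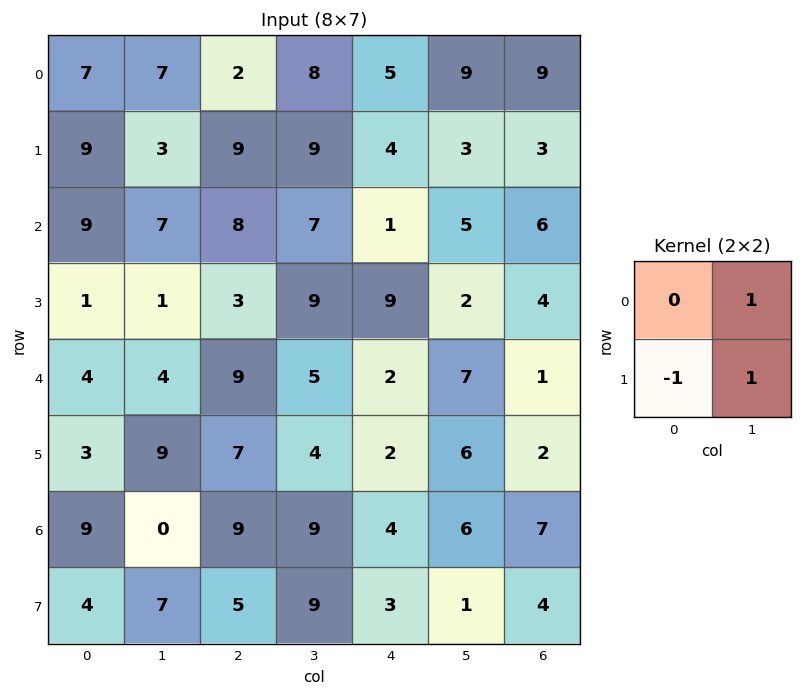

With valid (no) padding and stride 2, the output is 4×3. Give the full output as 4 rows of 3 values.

Output[0,0]: The receptive field on the input at this output position is [7 7 / 9 3]. Elementwise product with the kernel and sum: 7·1 + 9·-1 + 3·1.

1 8 8
7 13 -2
10 2 11
3 13 4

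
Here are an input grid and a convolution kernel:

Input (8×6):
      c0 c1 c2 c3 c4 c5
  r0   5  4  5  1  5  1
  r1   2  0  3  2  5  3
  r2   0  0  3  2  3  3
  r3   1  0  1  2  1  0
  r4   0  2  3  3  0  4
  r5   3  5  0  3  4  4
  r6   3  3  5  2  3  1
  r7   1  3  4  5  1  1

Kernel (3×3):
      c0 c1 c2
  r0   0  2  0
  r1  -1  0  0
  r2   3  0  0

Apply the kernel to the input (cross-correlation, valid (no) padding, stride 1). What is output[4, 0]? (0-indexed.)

10

The receptive field on the input at this output position is [0 2 3 / 3 5 0 / 3 3 5]. Elementwise product with the kernel and sum: 2·2 + 3·-1 + 3·3.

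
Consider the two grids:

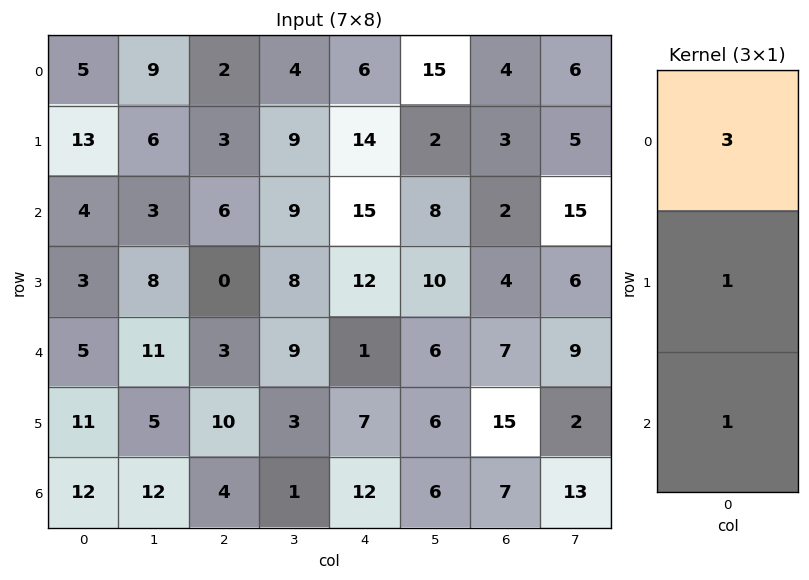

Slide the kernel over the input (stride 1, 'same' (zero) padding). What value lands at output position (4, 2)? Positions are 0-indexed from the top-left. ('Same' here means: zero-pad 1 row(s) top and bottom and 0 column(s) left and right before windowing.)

The receptive field on the zero-padded input at this output position is [0 / 3 / 10]. Elementwise product with the kernel and sum: 0·3 + 3·1 + 10·1.

13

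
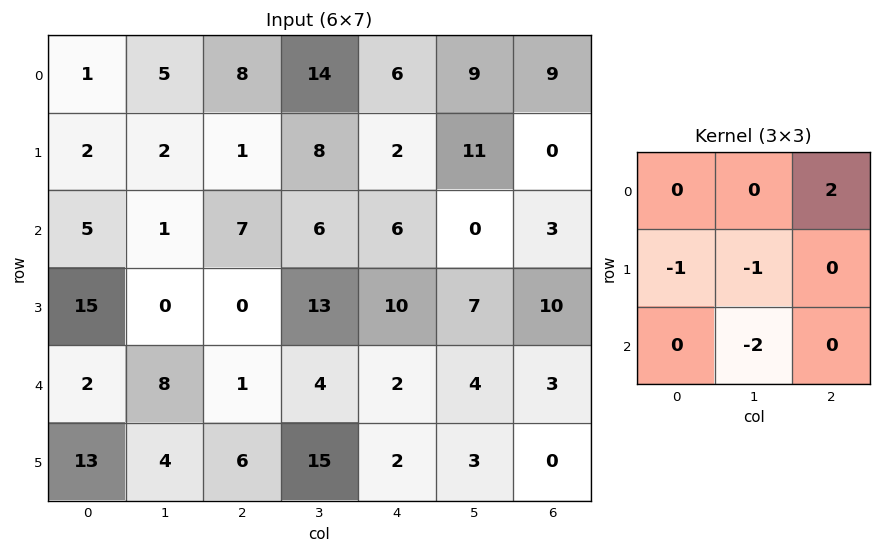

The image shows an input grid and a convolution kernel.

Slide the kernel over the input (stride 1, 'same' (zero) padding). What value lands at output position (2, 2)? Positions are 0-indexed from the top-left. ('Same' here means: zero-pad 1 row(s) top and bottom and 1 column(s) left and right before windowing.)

The receptive field on the zero-padded input at this output position is [2 1 8 / 1 7 6 / 0 0 13]. Elementwise product with the kernel and sum: 8·2 + 1·-1 + 7·-1 + 0·-2.

8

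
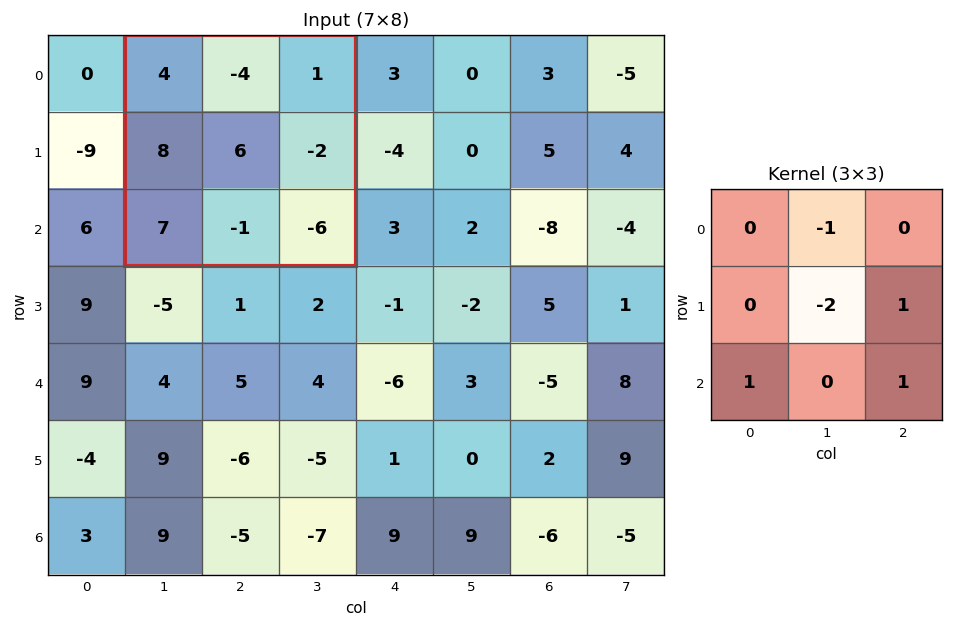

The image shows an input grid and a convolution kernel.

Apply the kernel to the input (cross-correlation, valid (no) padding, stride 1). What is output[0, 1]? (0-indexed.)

-9

The receptive field on the input at this output position is [4 -4 1 / 8 6 -2 / 7 -1 -6]. Elementwise product with the kernel and sum: -4·-1 + 6·-2 + -2·1 + 7·1 + -6·1.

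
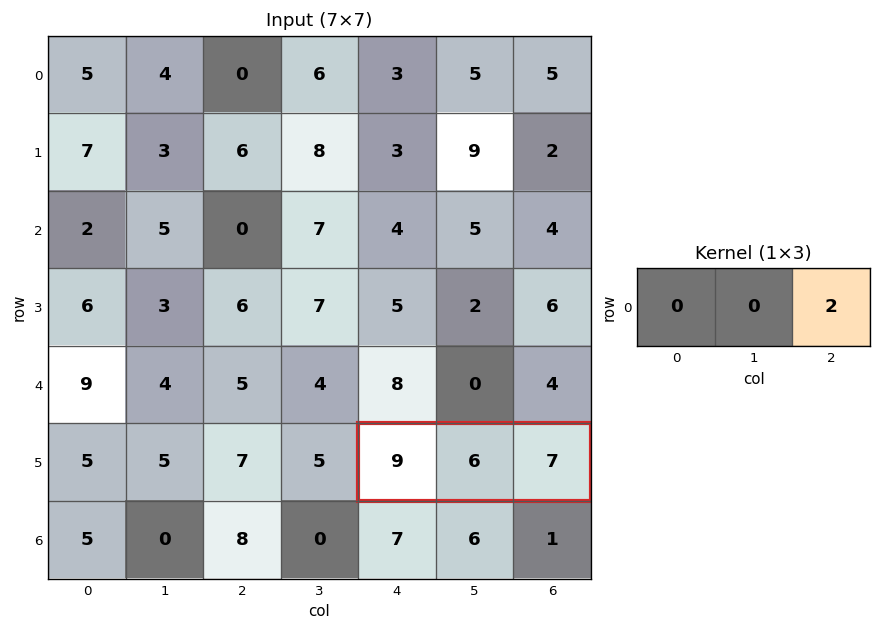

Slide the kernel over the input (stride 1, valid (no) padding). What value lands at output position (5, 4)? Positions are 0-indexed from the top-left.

The receptive field on the input at this output position is [9 6 7]. Elementwise product with the kernel and sum: 7·2.

14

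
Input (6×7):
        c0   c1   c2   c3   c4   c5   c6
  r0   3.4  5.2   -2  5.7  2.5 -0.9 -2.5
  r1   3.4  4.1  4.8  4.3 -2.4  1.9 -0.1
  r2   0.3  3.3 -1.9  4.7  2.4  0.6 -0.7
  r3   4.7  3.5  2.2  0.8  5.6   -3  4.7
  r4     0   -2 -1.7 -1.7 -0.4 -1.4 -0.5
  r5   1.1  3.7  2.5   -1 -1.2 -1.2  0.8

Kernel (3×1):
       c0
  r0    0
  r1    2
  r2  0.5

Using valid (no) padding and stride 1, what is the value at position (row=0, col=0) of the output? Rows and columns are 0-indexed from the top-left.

The receptive field on the input at this output position is [3.4 / 3.4 / 0.3]. Elementwise product with the kernel and sum: 3.4·2 + 0.3·0.5.

6.95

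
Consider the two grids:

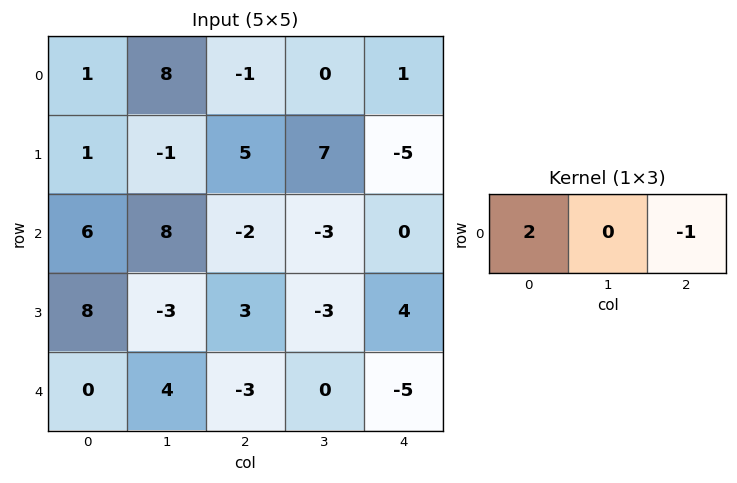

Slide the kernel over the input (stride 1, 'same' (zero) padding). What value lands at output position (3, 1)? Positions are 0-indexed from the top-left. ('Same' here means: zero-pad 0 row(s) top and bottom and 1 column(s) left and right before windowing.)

The receptive field on the zero-padded input at this output position is [8 -3 3]. Elementwise product with the kernel and sum: 8·2 + 3·-1.

13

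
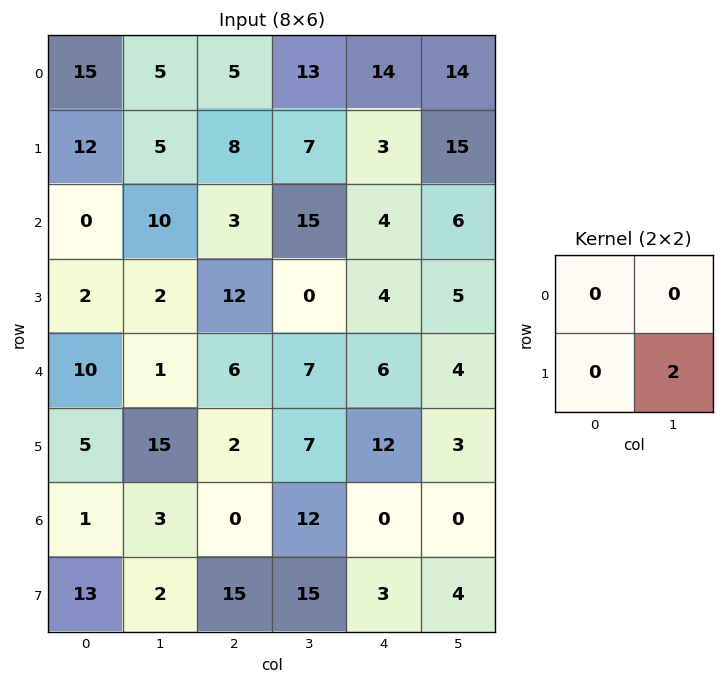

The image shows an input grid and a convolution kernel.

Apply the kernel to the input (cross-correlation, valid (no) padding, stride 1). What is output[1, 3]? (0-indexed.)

The receptive field on the input at this output position is [7 3 / 15 4]. Elementwise product with the kernel and sum: 4·2.

8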